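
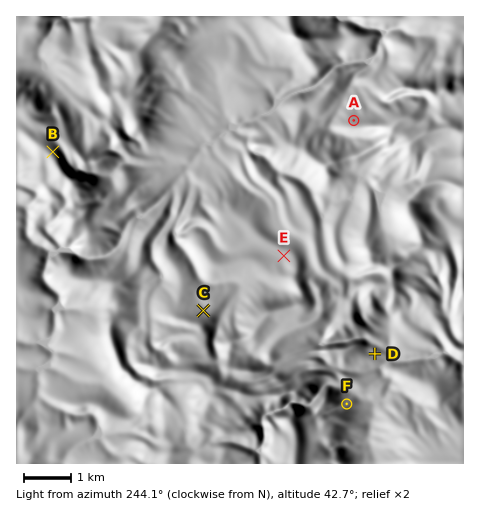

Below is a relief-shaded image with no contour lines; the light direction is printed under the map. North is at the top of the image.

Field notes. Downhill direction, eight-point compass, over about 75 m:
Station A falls N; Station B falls NE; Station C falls N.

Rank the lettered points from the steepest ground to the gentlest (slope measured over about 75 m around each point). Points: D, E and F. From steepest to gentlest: F D E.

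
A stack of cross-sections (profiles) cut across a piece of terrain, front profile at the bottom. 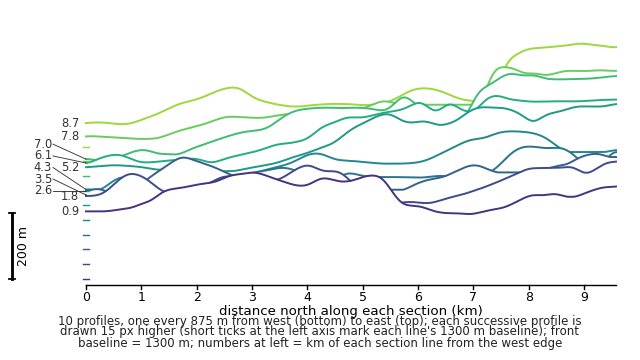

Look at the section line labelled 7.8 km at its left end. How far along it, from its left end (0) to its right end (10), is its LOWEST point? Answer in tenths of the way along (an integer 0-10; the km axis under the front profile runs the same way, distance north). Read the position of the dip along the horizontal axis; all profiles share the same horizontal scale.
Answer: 1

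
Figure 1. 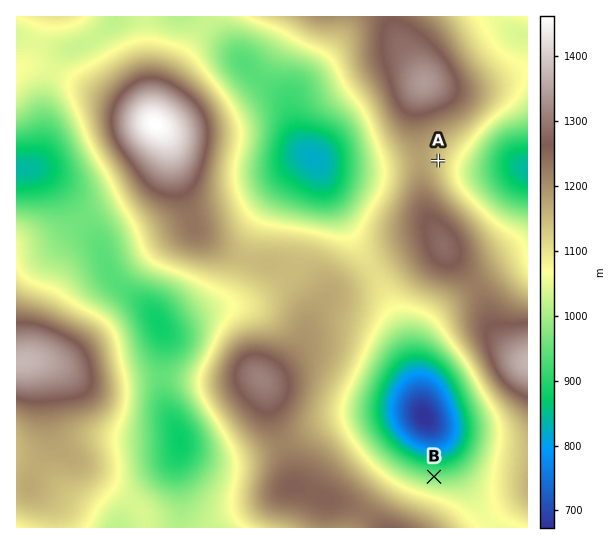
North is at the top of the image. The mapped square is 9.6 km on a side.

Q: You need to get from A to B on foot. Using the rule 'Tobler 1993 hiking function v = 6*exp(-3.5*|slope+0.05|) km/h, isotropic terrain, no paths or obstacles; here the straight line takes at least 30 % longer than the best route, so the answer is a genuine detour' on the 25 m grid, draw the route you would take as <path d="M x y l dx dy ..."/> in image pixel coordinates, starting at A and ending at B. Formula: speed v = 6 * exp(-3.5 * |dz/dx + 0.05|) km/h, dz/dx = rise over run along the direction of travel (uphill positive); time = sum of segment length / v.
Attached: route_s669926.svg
<path d="M438 161l0 18 31 62 0 41-3 5 0 12-5 11 0 29 34 70 0 20-14 29-12 12-14 7-21 0"/>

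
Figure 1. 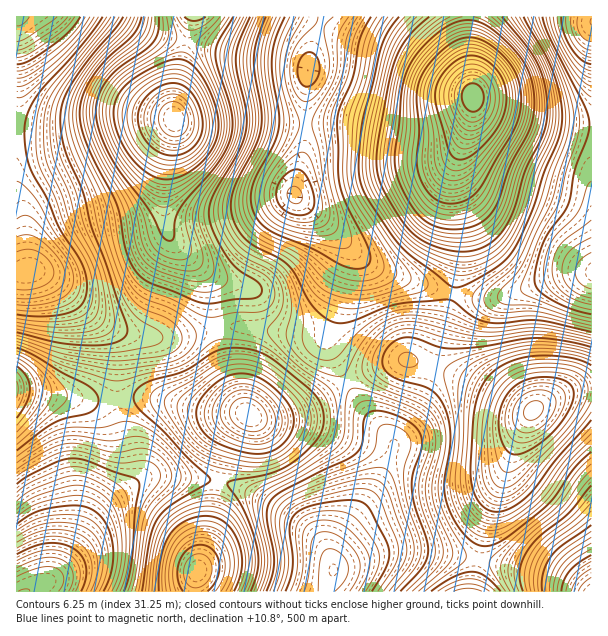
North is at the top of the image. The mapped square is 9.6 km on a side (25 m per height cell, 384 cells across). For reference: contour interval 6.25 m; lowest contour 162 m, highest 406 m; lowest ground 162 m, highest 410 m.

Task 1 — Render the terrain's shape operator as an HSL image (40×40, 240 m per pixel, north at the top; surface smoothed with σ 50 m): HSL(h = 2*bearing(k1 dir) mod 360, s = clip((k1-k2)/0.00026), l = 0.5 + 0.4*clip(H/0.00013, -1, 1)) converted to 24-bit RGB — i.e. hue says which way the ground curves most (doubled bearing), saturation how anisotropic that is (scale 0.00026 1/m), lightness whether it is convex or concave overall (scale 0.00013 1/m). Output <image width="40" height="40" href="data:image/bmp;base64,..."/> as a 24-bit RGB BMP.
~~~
<image width="40" height="40" href="data:image/bmp;base64,Qk32EgAAAAAAADYAAAAoAAAAKAAAACgAAAABABgAAAAAAMASAAATCwAAEwsAAAAAAAAAAAAAIlwnLGohIj8eEyEXGDIbM10lWGM4YTdIkCtt1FF+7b629OTX7+bc6+Tg5NnYy7/DjI+yP2i1H2KpGG6hHHSTJmZ4L1hhN11XO3NQPpBJUZlIaJFOa5NDfLItxuwO/9sF5oUAuE4Ao0cDoFAOizgXUxskJxcmHywrMmc4NV0uJzslGy0gG0UkIWEoMFY5NzhMY0R4spCh7efe7+rc7OXf6+Di7N/l4tLhr6fWX27dH0vlHUm6JkGEKzVYMzpCNk41NW0sNnwnSHcsZXYvgIYnmKAXurIDv5AAwXAAx2kAvXYSqG0pjT0wbCtCTjFKO01ISnFeR15VPU9PMlhOKXBNJ3RLKFlOJkRQP2d2hbWS3+zR7vDb7ufd69za59fW3tTYtbDTaGXWNCLUPyChRiJ0RCdZSjtRUWFMSoA+P3oyQ2IvXGMtgnoooJAdr40SwIAG2ocA6acGzq8fm301ekA4cTZLZkpcVGlkUnSGSVd5SFt4RYKGOZOBMYB0J11iIVdhK5eJYdWPu+m16O/X6eHT5tPM5tfO2s3Ds5+tfk2gXSR5VBhfVBtYVixeWE5rZ4OAZ5J5XnprU1xWYmBLhnxHpIlCsnk6zXIr6JYt7sA22cQpjXw5Z0o/bE5UbW9yYImLSVydRUqQUWiSUZSeRpaaOnKALF9xIoOHGMuhS+ycleWjyd253NK/483B582+3qyYw0hJbiJANQ8mLxAlRSQ8T0hZVYGDX6KebYybaF6PaVGDcmJ6hX1zmH9xqWRnxWRg4Jdx6rp41LBelIFUZWhiY4aEaKWlXY+qRUCcTkmVXXiaW5WgTnqPQV96N3V+I6uMCumSIvKDVtZrocZ3z8R/3LaD6Z1z91AzyQADXwYULAsUMx0jRUdDSHZfRJZwSpZ6WHmBXlGCbVCPeWeYh4KWln6aqW6dwXmT36Wd7Ma02rOippGUcZajYre6YbC8T3OvTD6DVlWLaImYYYSVUFqATFdyR4hyJL9kDM9XFq0+QJEokqYiyr0S26YJ22EAwiEAoAUAgAEDWSQjSFBGRXdgRYxkQYpXPHZOPmNWRVtpU2KKbHmlf36sjnKvomqzvYqv27a27tjT58rLx7LBk6m2bre4VJSoRU2KRERqX3aAaI+KXml/V0pyXVttVJ1XLsg7HqAzHlsePkwZdW4KloUAi20Adz0AgCAAqRsAuz0WjH9TTYtvRJGBUIZ0Un1dRXVXNnNjMYWEOZmnVZa5anG3iGG8omi8upO01L6359PJ5sXC1KuusKCbfI+AV2ZwPz1hR2BrWYR4Yn53V1FsWEdrbXN0d7JqXL5TP3xGLzouQDYjf2IZroUJlmcJczoMjDMQ0WEgzbBpkLd/U7CaQ46aUX+RYpCYV6aqOK+5JbC9Jq27OZGsSlqceEulqWKwto6Z0Laf3rue46eP3pZ+yo5snXpcXldbPkRYRnmDVoiFXGZ0U0ltUFB1cJqLhbyIfqd/XFlvQzFTWj9Xk2dRvn9TuVhHnkdUpWJjw7yazdu8rc24bKq9PH+3Q4y/aKvIcLTSU6XSM5LAM3uPNV9oOkRWV0djimB3tIl60KWC3Z125o5n549l2pFlsHxgb2VwRl1zR32YT3KQTk6HTUmKWH2edbmpjLmiiIKXc0KLUzF4VEuGg4GduJi3yYrJuYjKtK/L2OTh3+zmydffgZbTTXzUUKHWZbvVZaXIUGitUEl6SEFPMzYzKTMuN0dAYXFbpZd1x5aA2Yl7441+5aON3KuVu5KNgHeVUHCWSnelQmSgQEulSlu1bKC6fcC6gaGoh1mgfjmcW0GbUnq0c6HDjpHKspbYwbDf19zo3u3t3uztys/nlJDibnjcaJHMYZKxWFp+YjlcVyg8UCotRD80L0k6LGZRP41tcpyBrpSW0Zqp4rO76svM5svN0LDCo4m2YnCpV3a4NWa9MFfFVnXGfqXBgai3Z2indEOtdEC/ZG7Fb6rWaqvccIrWlI3Xw8Df4Onr3u3p3Ojrs7TfnIfglHTZkmrAlE2bbixbUxw4WSQyaEdBVm9aPI1+KaKSLLCcSbOohZqowavD49Hb7d7k79zo57/iz5jVk3+8f4fVO2ngJ1jiV3bShJfEf4i6XVS8Tz/LZGvVja3gibjmZJXiVnDYgorPw8zY4erl4Ovjw9LTlZHEkGXKq1HP1DnUxRytnxSIjSJ5i019fI6MZrWqRMXILL7IKru7NbWyV7K2mLe70NHS6eLm79vs8MLu6bPsyKneuLHuWmXyLULxVGHagYPKgXvEWlfIT2PPcZzVibjXeJ3PT2DDSFW5e5e1ss2/0+LO1drHtq2mmnKciEmUoDafuyOr0xLJ2BDlv0HbqYvEobvFgsnNVrbNOKbINKi8Mba8O8fEc8e4rc28zM7M2cDb5Lvq7dL059jz0cDyg2TzSi/uX0/Uh3jDjHa8b160X3CnaaOfZ5iCZm1xXVFlXGlmWKhbg8t0uNGNzbiBv3ZWjT8/ZDNEYC9MdzJqkzGhnzXTsHbbxrTawsfUmrzKYZ/FRZPFQabJOb/UPc7aZdLNlcm4rsG3r67BvrHX39Ps5dnyy5Hcq0TehCzLgUu0l2iloVyZj1J4flxSgYBAa20yT0crT0gsXHcvV7MjZsohpL8rwIgis1UZhTogWy0oTTI0UUZNS05tTFCehHm9xbfO0svTrLPFcpTCVJXHU7XQSMzdP8vhWsHSi7+7oLiqnLiwnLzCtb/Nzb7YuEF8qSqClDN+iklxiklfiTVNiikykkYmjGolZ1smS0QnWl0sbJcmZrgVYZgUdHgVhmAOm2AQilonaE9DW1ddU3ByQ4SHO4aYW5StqbK1zMbFubbEg4+9aJa5Xb64P8qwLb+1P6msc5+PmrCGjbeAc7R7e6V8oXd3eCUqfyQ6hDNIgz1LfjNHfSE9kh0ptEkksHoxfW5BXFtHaXZIirI4irkpbn8mYlkgg2wfraQrhJ9OXo2IUn2mWoiwSZe2NZWvQKe0hbWnt8Cwt6uwnYWnh4CKcJtcPZU3JGs1JVgyUXk4mbs5nco8eKk8cH4+cUw0Vy4jbjQxfj9DgT1QfSpTgh9PpyhAzmZBw5VYjX5eY2RgcoBcnrVUobNPfHtXb2VclZ5olMV7cceNR8PHPZDHW4e/YIm5Q4i1QpurZ6mLnq6BqoJwok1VoVM+rYssfYsdKUIREygLLU8OcaUMkcAPdY0eV1YiSDQfT0YtYVU+a0pDbjVJbiROgSVXsjtO0IplzKBtnHtfbWhhdIlfkLVphq17bpGmbYu+qMbOw9/RmtTERrLGNX6mTnucY32XWXWNU3p+Zn5XlYVAjlQqgzMenkMXyXYNrIoQTlYUGCwKIU8ITZsEcasNZHUdR0QfPjchSVMxUVU1TzswSyMpUSIzbjRJqFxRzp110Jx2rHZmgHxybaZxf8qIg9CxZcLbb7XottTn2+PotrzNX22wP1eGTGZ0X25qX19fWk5LaEoxdEIYZjIMYjEMkFQP1IkM1pgWkIgrPGwlHIkVLa8UVJwnXWkyS0YtR0gtT1c8R0I0PiclPyEjSTAyYVtTlZNxwKeKzZ+RuZCTmKmoks+0neTAi+bOWN/qTMjrjMbdv8DVy6XVpGDKa0CoXlCBallqYERPWCs2XxoZbh4KbywGckkOl4QWz7wd2Ls3vLxLU69EJsVHKLlKQ4JMWVVMV0ZBWllBWlddUjtXWDBVYEBbWmdrVZaKcKiZqKqhxquqxri5ts/HsOTOqujLiN3CS9THKs3JR8K7iZ6tuYLEwVfYrzjUozyyjT19bixTWhs7ZxItkg4WsjYUtIUnqL0vpcw7usxYrspsc81jONNdMqJoQWVkVUVaaFBbaWReUEuKTS+JXjSWZVenbZqzXrS/Yqq0jp6gu7GhztCxuNqwnd6jidWRcb1+T6V0NJRrL5BlSohudmKCrTusvSSrtR6JnBxhdxlKXxZDdRpOtSdV02Baz7KFsMeCkcN1nsZ7rdOHk9h9TcdiOIFtL0JWQj9fZWN1a3OFPzycPCiXSjqrcX61g6a5apasYXiLhINvv7dp1+B3xehxoOFQgtA0c6o6WJA9M4E3J3E4KVc0Oj02TCQ2ZxU6hQ06kQ04fxdBayFSejJxrVmNz6Kh4NXFz9S9psOkosact9imrtmfc7aIPWyDJjxrOVKAXIWdYHyjRzWKPi97TFWGcZaXfo2KeWN1a0lRhGlA1Mcq9Pc38P8s0vgDjLoMZJkVT4weOXokJ1gjHS4bHBoXIhEVMg8aZxQulh1FnCxjiDyCbE6HiIGYx8Oz5ODP3dnIvsa0rcqqvNuzudexjbCvOlWjIUGWMWmqUoqzU2CiWS19UzlxXGpxYYBicl9ccTlMczA1lWsz3c8l+vAx/+wp//YBrMwCY6MHP4kNLmkWIj8bFx0WGxccHhQfPCI9cjhwqUeiu1O/m1W7cmCuh5uqtcWu3tzD3dO+z8uuu9Gittygq8+ZhZ6cQVGXKU6TM3CgR26dVEGMXSmDcUaNb22Ba2xybkRndS1ajjhKt4NK1Mlb5tJf88lW+NBF6fArh9MWQpwWJWQZGjccFSEgExomGiRDKDhvOkWcZk+9mWPNpm3Rl3/Hm6e/tsa+1NDC3ca628Ws2dyZwd9+pMpgdohbSllfNVtlMm5yOFZwQS5yPymIdk6pjm+iglKSdC9/hy6BqVR4vaOIzcSV1LyT5LuV7tCk6eKltdOGWrVUO39XJ1pTF0BMETlUE0NtHVKHLlqVQFCha1G3mnHEqpbIrrHIucHGybq+3K6w6beo7c6Z6OBuxs07eH4/RVc9Ml1DJ2RRIk5aHidgICuAYUygnlyqlzmieyWOjDuYpoaZw8GvysW4zra04svF8Ofb7eze3+XfprbKX4K+LmyuFF6XCE2FDEN7G0R0LExtOVdwS2KEbnWgnJqvsK+zr6amuYyU132C8p+N+8Sc88mCzrRZiYxXUndbPYptJ4h9FFRsDi1gFShzST+Jjkmfly6ohimmiletp7Cxvc3Aw8XJ0cLR6ePi6+zf5Ovg4OTrvrrpiH7lS1viEFHeAD2vBCaKFyV9MD54O2J8PYCNVpKbiZONrZF8sXldrllGz1k/8pZs/tCq99m01MGdlKSdbbC3Ur/JJKDJCk+VBSVqDhd5MzCOZTymeynEgjfVlIfHutDRwdjVuMHSycbY5+jj5u7d4e3e4OTrsaPinn7jeWffJDnnAB+9AAyXDQipLi25Qmy5PISzSXSdh2yItVJOvU85qlU8vnRJ5LeC+erO9u3V5OLTscjMisPUarzbJYHiAiutAA93CAeaIy6yKCvLPiPnd1rns6/g1d/lxtnfrrzYx8vd5eni6PDb5+7dw8PJnnvCn2rEkG3AOzjDCBefAAh+BQalMC/LWmzBQV+4PDqYhkeXvlGByGp/uIKRtqKh39zG8vHZ8fHa6OrhxdXYmsfTa7PTHWLXABGjAgCBCgayIz7IHkvXEi3sWFjlu7rg3+PnydTfqLfYw8vb5+rh8vLZ8OvbvZOXpVuYnlyPmGuMXlCGGB1kBgxAERtbP0qDYGaLTEiDQTB6aT2StHe4zrDQy8Lcz8/j5Ofm6u3e7O7d5+jj1NbfrsDQdKbLGU/JAAuOBQCBGRKiOFKxKWKxGU2xOmDKqrPF1NjTw8vOn6zFtLzA5+TN+OzT8L2Xz1VKmD9KjFNMjmlXaVFhIx1BCw0oDxYlNklHUl1NRkdUMTRcQ1aEg6SzuczUyNDj1NXp5eXm6+3e6+3e5uXl4t7qyMTdjJjPFjXNAAZ4BQBtLCF3UWKIOGuKHlOANnGVh66Vws6ou72gm5CKsJdw6bxe/7pY/4cp2UoImU8jjnI2h3hFYEdMLh8/EA0mFBssMk1KRmFQQVpgMlhtOJqaWsufhtGvnMbEt77G6erg7fHa6u/c5efk29Hj18LdrZLLMh+0BgBQBwBBLStPWXVqQXh8IVRtMHB7XqZeuMZyu5tcn1Y6rVYa438A944A5noAy2sAroESmJwmcX83TEdELSFFFxVEHjNfNGqCQ4CUPXGYNHyhOL6zS9GNVst/ZLOHi7SO1+W+7vfU7fTX1da9vp6kyIaTvV6EYiVzEwUuDgcsLEA7QH9DPHNfI09aLWBfWYxJt7NDp1owkh0WqyMB2l4A/40B/5wK/64G4s8dm7ouW4A6OkxGIixJGzJhHlqNKIazM4i+NHW8OYW/Ub/BX8SWVrx9T653aLxvweie8PvM9PSn06tbtmMxvlAepC8YQhMmHwwnEg8kIUwqLnwoK1o0HTcyJEEyTG81iYA6hC8rkxU01QkV/2w3/7h09MyP5c6Y1tCTrr18YYxgO2FrIUpnGFp8GXyaIoumL3ydOHKWRIqeVq+eZrKGYKl0UqNlW8BNsehl+f5x/8c81mYEmkIHmkQFhi8JOA4SIhEiFBkf"/>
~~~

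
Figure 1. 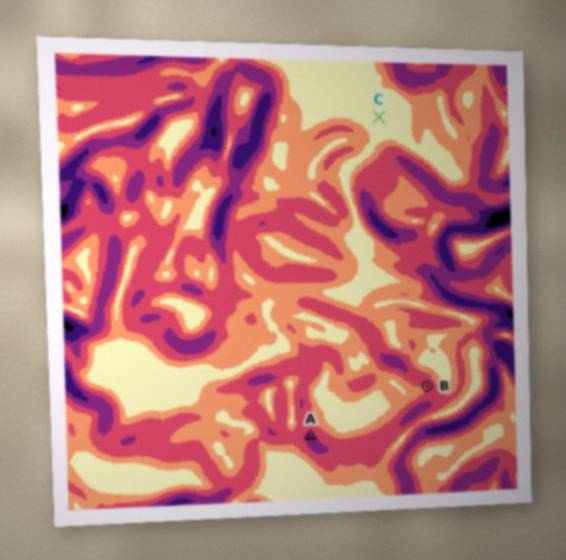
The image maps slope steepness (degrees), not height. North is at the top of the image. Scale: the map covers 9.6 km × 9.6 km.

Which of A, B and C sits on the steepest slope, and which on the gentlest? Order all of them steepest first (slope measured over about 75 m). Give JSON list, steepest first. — ["A", "B", "C"]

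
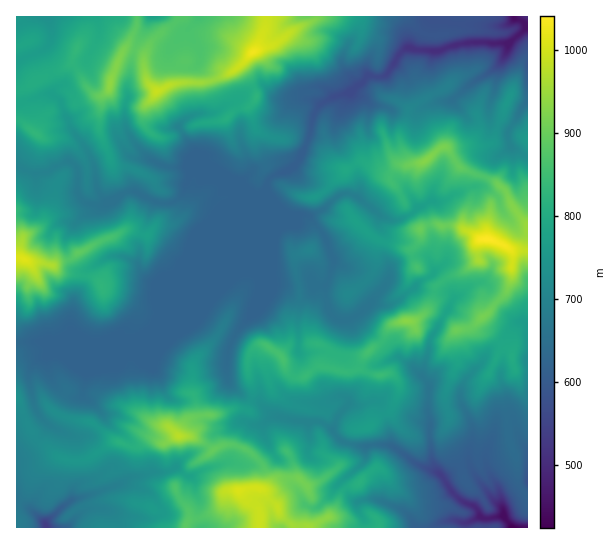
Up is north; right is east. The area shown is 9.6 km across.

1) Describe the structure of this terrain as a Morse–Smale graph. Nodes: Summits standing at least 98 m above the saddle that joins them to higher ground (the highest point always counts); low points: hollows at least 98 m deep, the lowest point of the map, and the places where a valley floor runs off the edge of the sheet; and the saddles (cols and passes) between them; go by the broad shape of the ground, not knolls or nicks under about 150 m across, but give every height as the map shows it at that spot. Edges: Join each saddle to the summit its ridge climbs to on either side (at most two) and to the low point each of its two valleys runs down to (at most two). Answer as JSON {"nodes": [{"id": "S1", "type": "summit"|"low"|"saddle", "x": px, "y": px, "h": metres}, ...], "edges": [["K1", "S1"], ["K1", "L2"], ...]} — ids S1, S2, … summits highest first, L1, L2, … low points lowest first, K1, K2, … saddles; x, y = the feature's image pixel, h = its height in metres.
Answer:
{"nodes": [
{"id": "S1", "type": "summit", "x": 486, "y": 239, "h": 1041},
{"id": "S2", "type": "summit", "x": 253, "y": 53, "h": 1029},
{"id": "S3", "type": "summit", "x": 23, "y": 259, "h": 1012},
{"id": "S4", "type": "summit", "x": 238, "y": 490, "h": 1007},
{"id": "S5", "type": "summit", "x": 178, "y": 437, "h": 977},
{"id": "L1", "type": "low", "x": 513, "y": 527, "h": 424},
{"id": "L2", "type": "low", "x": 514, "y": 18, "h": 442},
{"id": "L3", "type": "low", "x": 46, "y": 526, "h": 533},
{"id": "K1", "type": "saddle", "x": 257, "y": 458, "h": 873},
{"id": "K2", "type": "saddle", "x": 199, "y": 519, "h": 872},
{"id": "K3", "type": "saddle", "x": 413, "y": 213, "h": 766},
{"id": "K4", "type": "saddle", "x": 250, "y": 401, "h": 743},
{"id": "K5", "type": "saddle", "x": 25, "y": 415, "h": 720},
{"id": "K6", "type": "saddle", "x": 21, "y": 169, "h": 698},
{"id": "K7", "type": "saddle", "x": 271, "y": 178, "h": 620}],
"edges": [["K1", "S4"], ["K1", "S5"], ["K1", "L1"], ["K1", "L3"], ["K2", "S4"], ["K2", "L1"], ["K2", "L3"], ["K3", "S1"], ["K3", "L1"], ["K3", "L2"], ["K4", "S1"], ["K4", "S5"], ["K4", "L1"], ["K4", "L2"], ["K5", "S5"], ["K5", "L2"], ["K5", "L3"], ["K6", "S2"], ["K6", "S3"], ["K6", "L2"], ["K7", "S1"], ["K7", "S2"], ["K7", "L2"]]}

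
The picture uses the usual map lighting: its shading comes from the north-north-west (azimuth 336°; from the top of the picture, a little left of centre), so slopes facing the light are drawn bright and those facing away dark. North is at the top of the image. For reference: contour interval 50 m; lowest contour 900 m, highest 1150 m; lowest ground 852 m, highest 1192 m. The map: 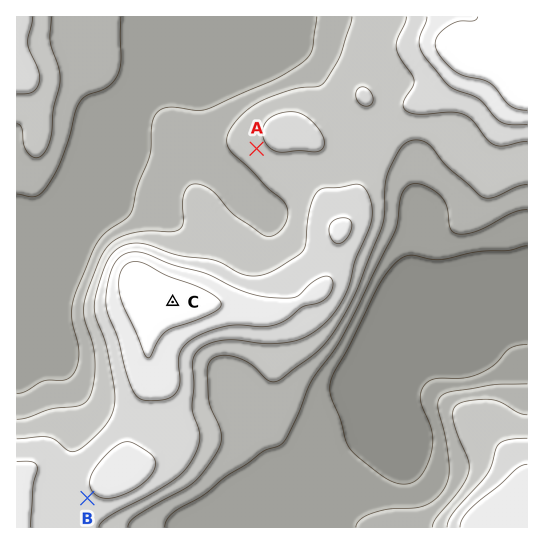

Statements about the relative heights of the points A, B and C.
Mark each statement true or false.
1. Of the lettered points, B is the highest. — false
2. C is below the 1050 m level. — false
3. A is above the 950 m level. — true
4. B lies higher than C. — false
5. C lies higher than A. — true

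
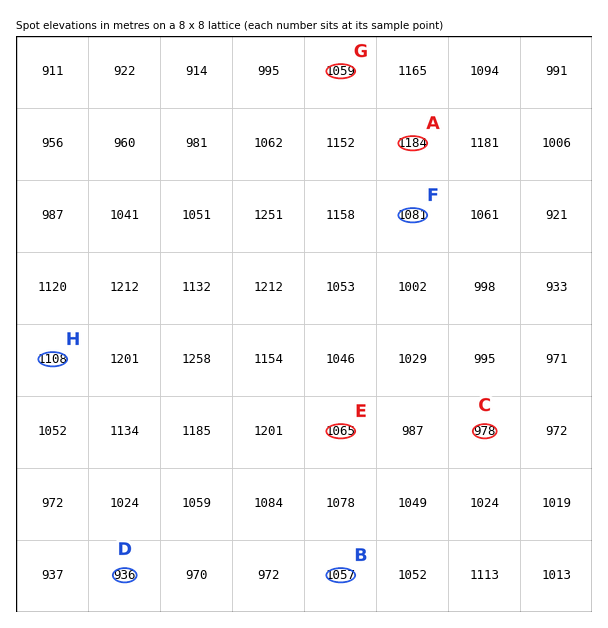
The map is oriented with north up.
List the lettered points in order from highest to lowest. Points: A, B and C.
A B C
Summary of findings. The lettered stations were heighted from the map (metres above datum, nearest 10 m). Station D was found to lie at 940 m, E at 1060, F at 1080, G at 1060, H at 1110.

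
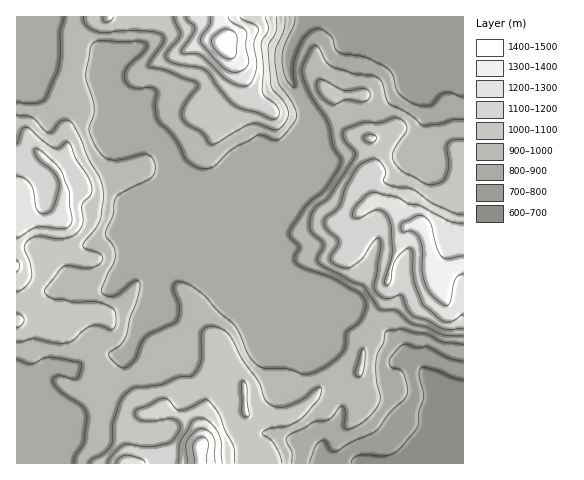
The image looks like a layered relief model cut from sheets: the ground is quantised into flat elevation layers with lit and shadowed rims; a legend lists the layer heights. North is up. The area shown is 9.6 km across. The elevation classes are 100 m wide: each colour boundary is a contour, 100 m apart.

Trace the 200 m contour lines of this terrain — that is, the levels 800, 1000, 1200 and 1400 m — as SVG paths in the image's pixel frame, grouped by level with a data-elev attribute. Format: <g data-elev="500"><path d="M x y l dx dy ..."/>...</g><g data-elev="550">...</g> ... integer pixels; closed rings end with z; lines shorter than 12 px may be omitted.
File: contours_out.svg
<g data-elev="800"><path d="M310 463l5-16 5-6 5-1 6 11 3 1 3-1 14-9 25-11 14-18 15-15 3-8-4-16-4-4-9-3-2-5 2-6 11-11 4-1 11 3 11 0 20 11 15 3"/><path d="M463 97l-16-4-7 3-9 9-10 1-9-3-14-10-5-18-5-6-23-12-26-5-4-4-4-12-12-7-5 0-5 4-9 13-7 18 2 21-1 3-1-1-5-4-3-7-3-19 3-12 9-20 1-8"/></g><g data-elev="1000"><path d="M282 463l-2-8-6-11-12-11 8-5 20-3 11-6 18-20 2-6 0-5-6 1-12 10-15 7-9 1-8-2-6-5-6-18-16-21-13-25-8-7-11-3-5 1-4 5-1 29-2 7-6 7-15 2-18 8-26 3-10 8-4 6-7 20-2 23-6 7-13 7-2 4"/><path d="M356 376l5 0 2-4 2-17-1-6-3 3-6 18z"/><path d="M17 342l17-4 21 5 12 0 6-2 10-11 9-4 7-1 14 4 2-2 1-6-1-11-10-6-10-2-19 0-22-3-9-6 1-6 17-20 6-1 21 2 7-2 5-4 1-4-2-3-16-6-2-4 13-17 4-8 3-20 0-11-4-13-10-17-8-20-10-17-4-2-5 1-4 3-5 7-4 2-5-3-11-12-6-2-10 0"/><path d="M463 140l-10 0-5 3-1 5 2 18-3 10-5 6-11 3-26-13-11-11-1-4 1-6 14-21-1-6-4-4-7-2-14 5-18 0-17 6-3 3 1 6 11 14 0 5-26 40-15 12-3 7-1 9 2 7 9 9 2 3 0 5-5 9 1 5 32 18 12 4 16 24 17 1 16 13 15 4 15 8 21 1"/><path d="M332 104l4 0 11-4 17 2 5-3 1-6-2-3-4-1-20 1-19-10-6 0-2 4 2 8 6 7z"/><path d="M83 17l1 5 3 4 12 6 44-1 14 1 6 3 1 4-1 3-13 19-1 6 17 3 31 13 0 5-8 10-6 10-1 9 5 7 16 9 6 10 4 1 36-20 9 0 19 6 4-3 6-7 1-5-1-7-5-9-9-9-2-7-3-36 8-16 0-14"/></g><g data-elev="1200"><path d="M145 463l-4-4-14-4-7 3-4 5"/><path d="M222 463l-1-21-3-9-9-11-9-4-8 3-11 19-2 7-1 16"/><path d="M17 272l2-3 1-4-3-4"/><path d="M17 238l21-11 28 1 4-3 2-5-2-16-1-12-7-19-5-7-15-14-4-3-3 1 3 8 15 14 6 10-3 19-6 10-7 3-5-3-2-4-2-15-3-7-6-7-8-2"/><path d="M463 223l-12-1-31-16-11-2-13-7-21-5-5 1-5 3-10 11-2 7 0 3 4 1 17-7 5-1 5 2 5 6 2 10 1 24-7 28 0 5 3 0 2-2 3-17 3-7 8-8 6-3 3 5 0 16 1 12 9 24 16 14 6 3 8-1 10-7"/><path d="M186 17l2 4 6 5 1 3-13 20 0 4 18 2 27 25 10 5 8 1 7-4 4-12 1-8-3-19 4-14-2-4-13-5-3-3"/></g><g data-elev="1400"><path d="M207 463l1-21-2-3-4-2-6 3-3 5 2 18"/><path d="M228 59l4-1 4-3 1-17-3-6-9-3-10 6-4 6 6 11z"/></g>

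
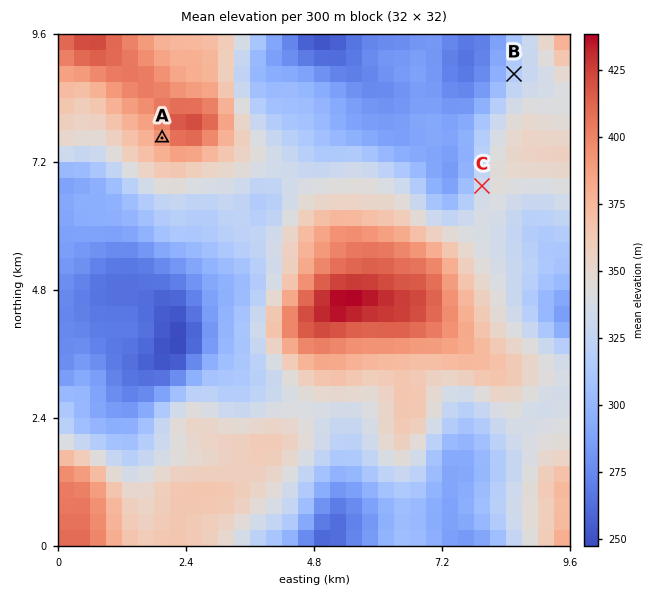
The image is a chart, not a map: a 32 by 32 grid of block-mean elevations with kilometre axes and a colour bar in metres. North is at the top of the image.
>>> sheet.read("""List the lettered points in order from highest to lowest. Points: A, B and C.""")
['A', 'C', 'B']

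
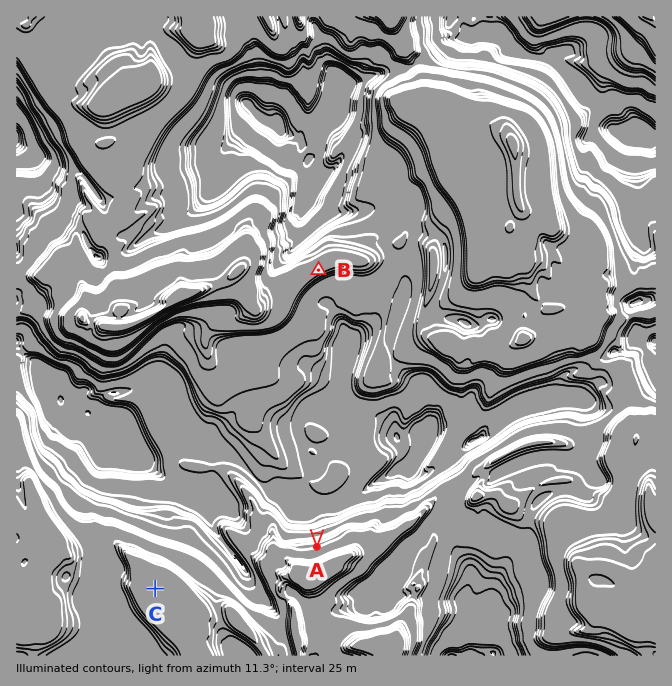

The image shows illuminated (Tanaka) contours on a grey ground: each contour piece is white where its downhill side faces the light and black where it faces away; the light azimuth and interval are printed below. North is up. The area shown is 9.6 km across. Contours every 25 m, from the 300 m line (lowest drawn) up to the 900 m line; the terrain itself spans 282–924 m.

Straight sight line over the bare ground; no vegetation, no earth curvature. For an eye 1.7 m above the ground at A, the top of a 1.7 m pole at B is in view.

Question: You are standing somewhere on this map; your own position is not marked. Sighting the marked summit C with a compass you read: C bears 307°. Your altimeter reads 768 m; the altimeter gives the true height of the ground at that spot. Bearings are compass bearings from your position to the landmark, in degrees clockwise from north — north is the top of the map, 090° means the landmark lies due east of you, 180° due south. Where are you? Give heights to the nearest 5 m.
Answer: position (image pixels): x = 214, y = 633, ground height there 770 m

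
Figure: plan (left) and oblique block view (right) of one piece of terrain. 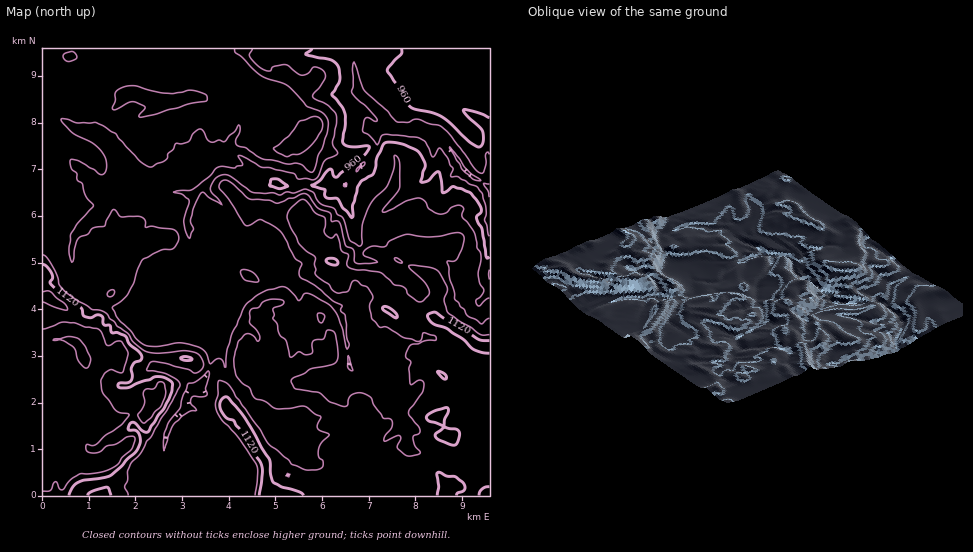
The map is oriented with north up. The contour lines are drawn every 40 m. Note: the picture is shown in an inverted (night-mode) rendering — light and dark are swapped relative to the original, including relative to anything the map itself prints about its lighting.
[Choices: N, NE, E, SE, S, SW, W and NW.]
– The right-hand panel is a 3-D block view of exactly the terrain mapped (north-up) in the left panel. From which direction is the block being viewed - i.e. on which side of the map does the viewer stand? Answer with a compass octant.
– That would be SE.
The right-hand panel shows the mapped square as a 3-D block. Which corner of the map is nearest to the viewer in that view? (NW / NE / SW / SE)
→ SE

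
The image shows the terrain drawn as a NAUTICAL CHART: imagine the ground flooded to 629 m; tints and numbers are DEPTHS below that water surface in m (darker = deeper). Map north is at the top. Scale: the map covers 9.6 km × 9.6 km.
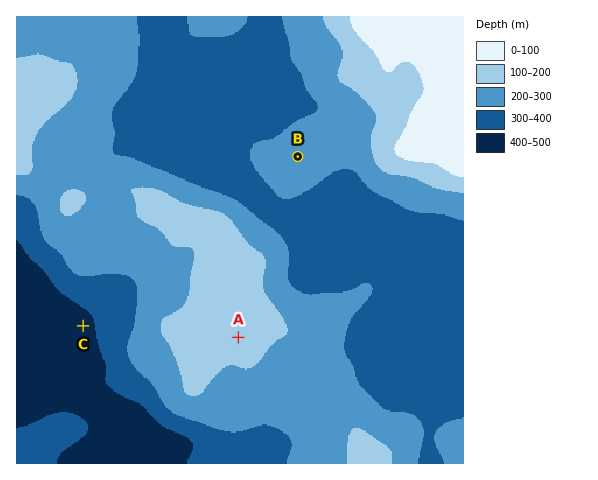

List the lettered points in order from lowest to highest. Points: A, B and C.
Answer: C B A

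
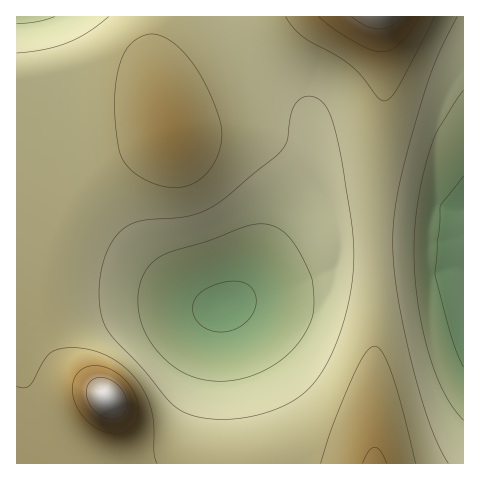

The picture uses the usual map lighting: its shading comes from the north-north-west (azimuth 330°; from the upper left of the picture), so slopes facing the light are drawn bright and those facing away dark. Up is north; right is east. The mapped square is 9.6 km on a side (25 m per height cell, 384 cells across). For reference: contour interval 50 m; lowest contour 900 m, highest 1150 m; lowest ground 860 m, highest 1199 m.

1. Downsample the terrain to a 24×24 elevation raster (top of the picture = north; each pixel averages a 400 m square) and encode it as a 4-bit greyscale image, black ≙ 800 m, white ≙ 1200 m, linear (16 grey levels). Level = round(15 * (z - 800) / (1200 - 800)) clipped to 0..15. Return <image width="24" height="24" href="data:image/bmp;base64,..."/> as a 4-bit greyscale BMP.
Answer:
<image width="24" height="24" href="data:image/bmp;base64,Qk2WAQAAAAAAAHYAAAAoAAAAGAAAABgAAAABAAQAAAAAACABAAATCwAAEwsAABAAAAAAAAAAAAAAABEREQAiIiIAMzMzAERERABVVVUAZmZmAHd3dwCIiIgAmZmZAKqqqgC7u7sAzMzMAN3d3QDu7u4A////AKqqqqmZmZmZmruph6mqu6mYiIiZmrupd5mr3bmId4iImruodpqs7rh3d3d4iaqYZZqs3JdmZmZ3iaqXZZmquXZVVVVmeJqXVJmZh2VUREVWeJmGVJmYh2VERERVZ5mGQ5mYd2VEQ0RVZ4mGQ5mYd2VERERVZ4h1Q5mYh2VVRERWZ4h1Q5mYh3ZlVVVWZ4h1Q5mYiHd2ZlVmd4h1Q5mZiIiId2Znd4h2Q5mZmZmZiHd3d4h2RJmZmZqqmId3d4iGVJmZmau6qYh3eImHVZmZmau7qYiHeImHZZmZmqu7qYiHeJmXZYiJmqu6mYiHiJmYZoiJmaqqmIiIiJqYdoiImaqpmIiImaupdnd4iZqZiIiZq7y6h2ZniJmZiIiavN3blw=="/>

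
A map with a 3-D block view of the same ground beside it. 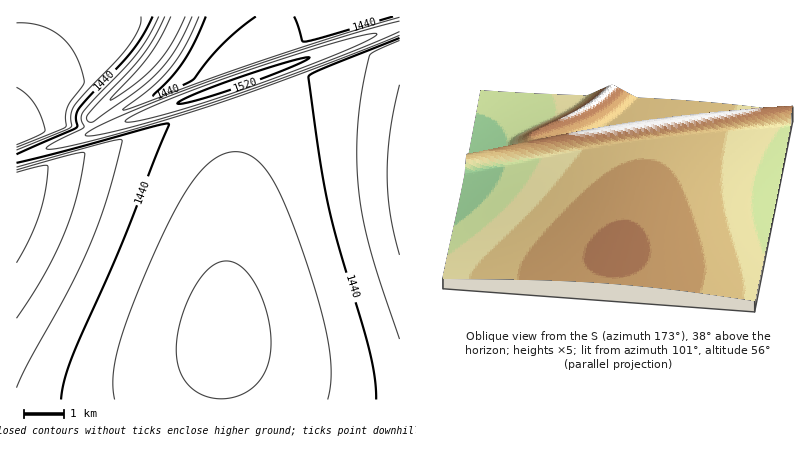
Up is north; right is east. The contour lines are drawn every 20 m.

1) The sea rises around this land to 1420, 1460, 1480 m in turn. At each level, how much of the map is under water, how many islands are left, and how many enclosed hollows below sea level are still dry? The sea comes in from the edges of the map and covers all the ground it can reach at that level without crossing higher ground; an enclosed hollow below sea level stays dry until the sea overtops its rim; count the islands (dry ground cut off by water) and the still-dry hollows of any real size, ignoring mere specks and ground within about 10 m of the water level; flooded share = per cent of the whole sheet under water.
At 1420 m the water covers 23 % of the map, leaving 0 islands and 0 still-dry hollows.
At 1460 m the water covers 65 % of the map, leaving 0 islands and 0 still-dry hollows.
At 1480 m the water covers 87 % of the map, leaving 0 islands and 0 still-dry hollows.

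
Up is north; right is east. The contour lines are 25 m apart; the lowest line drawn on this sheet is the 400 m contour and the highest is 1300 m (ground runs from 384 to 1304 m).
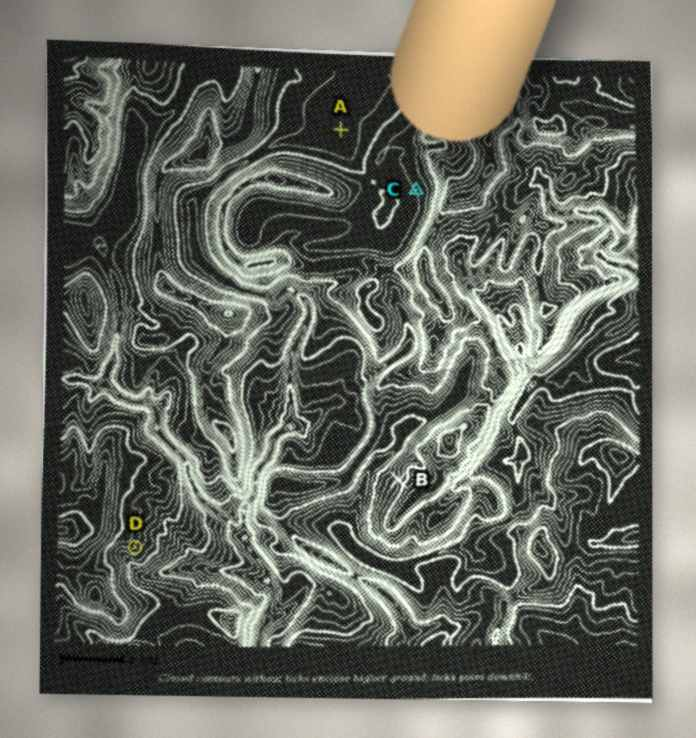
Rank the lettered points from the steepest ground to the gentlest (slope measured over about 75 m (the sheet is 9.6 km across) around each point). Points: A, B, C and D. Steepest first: B D C A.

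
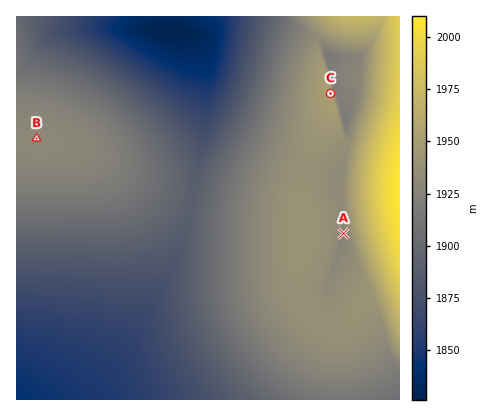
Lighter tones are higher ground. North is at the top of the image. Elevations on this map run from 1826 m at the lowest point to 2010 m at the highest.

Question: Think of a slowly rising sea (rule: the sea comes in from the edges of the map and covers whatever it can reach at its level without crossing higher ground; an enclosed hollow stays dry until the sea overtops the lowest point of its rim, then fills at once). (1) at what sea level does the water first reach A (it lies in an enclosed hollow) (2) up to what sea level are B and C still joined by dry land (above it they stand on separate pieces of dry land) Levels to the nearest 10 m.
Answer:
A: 1940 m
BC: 1890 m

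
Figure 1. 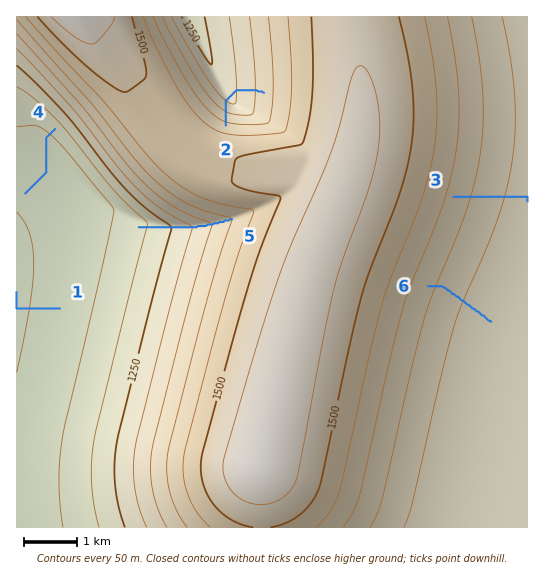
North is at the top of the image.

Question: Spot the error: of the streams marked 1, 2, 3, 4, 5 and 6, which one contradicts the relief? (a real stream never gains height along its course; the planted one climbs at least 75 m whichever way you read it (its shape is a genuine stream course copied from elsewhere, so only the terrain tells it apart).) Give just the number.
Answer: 2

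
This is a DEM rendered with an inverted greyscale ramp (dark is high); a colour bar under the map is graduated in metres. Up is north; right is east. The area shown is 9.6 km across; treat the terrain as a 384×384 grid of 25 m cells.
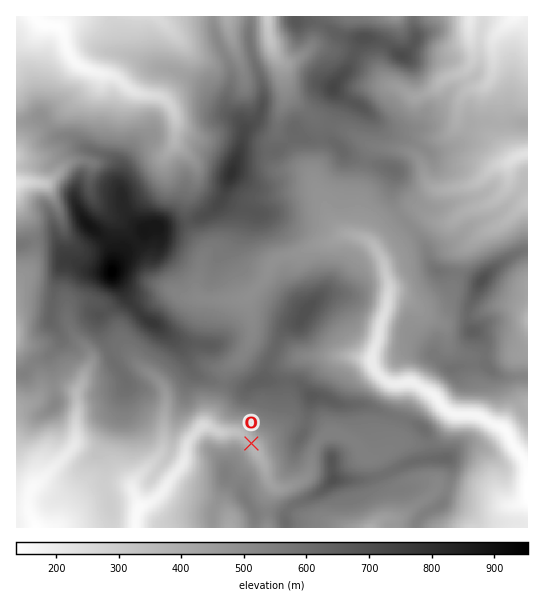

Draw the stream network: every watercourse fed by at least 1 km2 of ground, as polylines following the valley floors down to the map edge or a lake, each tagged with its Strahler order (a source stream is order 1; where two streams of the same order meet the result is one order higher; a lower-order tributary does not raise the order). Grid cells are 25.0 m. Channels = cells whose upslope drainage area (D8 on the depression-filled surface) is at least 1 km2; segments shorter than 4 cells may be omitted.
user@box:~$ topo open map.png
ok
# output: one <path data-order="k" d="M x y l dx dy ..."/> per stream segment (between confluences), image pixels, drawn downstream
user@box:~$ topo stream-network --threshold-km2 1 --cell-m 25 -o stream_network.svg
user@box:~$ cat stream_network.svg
<path data-order="1" d="M51 527l-16 0"/><path data-order="1" d="M394 518l-9 0-3 1-8 8-4 0"/><path data-order="2" d="M138 513l-3 6 0 8"/><path data-order="1" d="M509 505l9 0 8-4 1-2 0-5"/><path data-order="1" d="M365 454l-14-15-2 0-3-2-21 0-8 6-4 8-2 16-2 7-8 8-3 1-3 0-6 4-12 2-8-7 0-3-3-5 0-5-5-11-3-3-4-9-12-12-3-1-18 0-2-2-2 0-6-4-2 0-2-1-5 0-12 12-4 9 0 8-3 6 0 2-14 18-2 4-5 8-11 9-8 4-2 0 0 3-3 4"/><path data-order="1" d="M145 370l8 5 10 11 2 3 0 4 1 1 0 16-1 1 0 32-4 10-26 25-2 5 0 8 5 11 0 11"/><path data-order="2" d="M374 361l0 4 4 9 7 7 5 2 4 0 1 2 3 0 1-2 12 0 2 2 4 0 9 6 7 3 5 5 3 6 9 8 3 1 5 0 1 1 15 0 1 2 7 0 7 5 13 5 7 8 2 8 11 12 4 8 0 3 1 1 0 27"/><path data-order="1" d="M354 357l16 0 4 4"/><path data-order="1" d="M250 343l0-2 1-2 0-25-1-1-1-15 5-5 1-4"/><path data-order="1" d="M69 322l0 3 5 10 15 15 1 3 0 12-5 8-3 10-4 6 0 2-1 2 0 46-2 2 0 2-10 14-28 28-4 1 0 4-4 5 0 16 6 14 0 2"/><path data-order="1" d="M527 315l0 4"/><path data-order="1" d="M17 309l0 26"/><path data-order="1" d="M415 305l-8-7-18 0"/><path data-order="2" d="M389 298l-2 1 0 7-4 9 0 3-2 4 0 4-2 1 0 8-1 2 0 4-3 4 0 2-2 6 1 8"/><path data-order="2" d="M198 297l5 2 40 0 3-1 9-9"/><path data-order="1" d="M177 294l4 3 17 0"/><path data-order="2" d="M255 289l10-10 2-4 3-9 5-7 6-2 4 0 1-2 11-1 18-9 15-3 11-7 12 0"/><path data-order="1" d="M201 266l0 7-2 1-1 8-1 1 0 11 1 3"/><path data-order="2" d="M353 235l8 2 8 4 8 8 1 4 3 2 4 10 0 5 1 1 1 10 2 1 0 16"/><path data-order="1" d="M502 223l3-1 16-16 6-3 0-1"/><path data-order="1" d="M475 209l2-2 10-2 7-4 13-14 0-4 2-1 0-19 4-4"/><path data-order="1" d="M49 189l-6-6"/><path data-order="1" d="M315 185l0 2 4 6 6 10 1 8 4 7 16 16 5 0 2 1"/><path data-order="2" d="M43 183l-26-1"/><path data-order="1" d="M90 175l0-13-1-1-16 0-7 4-19 18-4 0"/><path data-order="2" d="M513 159l6-4 8-1"/><path data-order="1" d="M166 155l5-5 3-5 0-6 1-1 0-23-5-10-9-8-3 0-1-2-11 0-1-1-6 0-4-3-2 0-15-13-5-3-12-1-6-3-4 0-4-2-2 0-6-3-9-9-5-14 0-5-4-9-10-4-8 0-9-8"/><path data-order="1" d="M401 149l1 1 4 0 5 3 10 8 5 18 9 10 20 0 2-2 8 0 1-1 7-1 6-4 15-15 3 0 1-1 5 0 10-6"/><path data-order="1" d="M397 87l4 2 10 8 8 0 12-7 14-12 9-3 1-1 3 0 1-1 3 0 9-10 0-2 2-2 0-12-2-1 0-7-1-1 0-21"/><path data-order="1" d="M482 87l8-6 1-7 2-1 0-34 2-4 19-18 1 0"/><path data-order="1" d="M283 65l-6-7-2-4"/><path data-order="1" d="M283 62l-8-8"/><path data-order="2" d="M275 54l-1-1-1-7-3-5 0-4-1-2 0-16-2-2"/><path data-order="1" d="M229 23l0-6-2 0"/>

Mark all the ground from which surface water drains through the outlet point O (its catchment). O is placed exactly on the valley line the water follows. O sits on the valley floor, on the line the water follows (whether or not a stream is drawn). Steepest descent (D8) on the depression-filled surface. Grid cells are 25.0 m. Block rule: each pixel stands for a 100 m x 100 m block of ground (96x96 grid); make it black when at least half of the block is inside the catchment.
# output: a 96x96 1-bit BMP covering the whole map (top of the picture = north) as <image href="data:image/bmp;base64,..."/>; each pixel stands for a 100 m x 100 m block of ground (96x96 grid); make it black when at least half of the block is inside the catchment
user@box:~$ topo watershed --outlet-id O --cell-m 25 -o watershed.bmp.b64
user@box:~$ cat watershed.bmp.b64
<image width="96" height="96" href="data:image/bmp;base64,Qk2+BAAAAAAAAD4AAAAoAAAAYAAAAGAAAAABAAEAAAAAAIAEAAATCwAAEwsAAAIAAAAAAAAA////AAAAAAAAAAAAAAAAAAAAAAAAAAAAAAAAAAAAAAAAAAAAAAAAAAAAAAAAAAAAAA/gAAAAAAAAAAAAAA/4AAAAAAAAAAAAAB/+AAAAAAAAAAAAAD//gAAAAAAAAAAAAD//wAAAAAAAAAAAAH//4AAAAAAAAAAAAP///+AAAAAAAAAAAf////wAAAAAAAAAAP////8AAAAAAAAAAH/////gAAAAAAAAAD/////8AAAAAAAAAB/////8AAAAAAAAAA/////8AAAAAAAAAAf////4AAAAAAAAAAP////4AAAAAAAAAAH////wAAAAAAAAAAD////gAAAAAAAAAAD///8AAAAAAAAAAAD///gAAAAAAAAAAAD//+AAAAAAAAAAAAD/8AAAAAAAAAAAAAD/wAAAAAAAAAAAAAD+AAAAAAAAAAAAAAD8AAAAAAAAAAAAAABwAAAAAAAAAAAAAAAAAAAAAAAAAAAAAAAAAAAAAAAAAAAAAAAAAAAAAAAAAAAAAAAAAAAAAAAAAAAAAAAAAAAAAAAAAAAAAAAAAAAAAAAAAAAAAAAAAAAAAAAAAAAAAAAAAAAAAAAAAAAAAAAAAAAAAAAAAAAAAAAAAAAAAAAAAAAAAAAAAAAAAAAAAAAAAAAAAAAAAAAAAAAAAAAAAAAAAAAAAAAAAAAAAAAAAAAAAAAAAAAAAAAAAAAAAAAAAAAAAAAAAAAAAAAAAAAAAAAAAAAAAAAAAAAAAAAAAAAAAAAAAAAAAAAAAAAAAAAAAAAAAAAAAAAAAAAAAAAAAAAAAAAAAAAAAAAAAAAAAAAAAAAAAAAAAAAAAAAAAAAAAAAAAAAAAAAAAAAAAAAAAAAAAAAAAAAAAAAAAAAAAAAAAAAAAAAAAAAAAAAAAAAAAAAAAAAAAAAAAAAAAAAAAAAAAAAAAAAAAAAAAAAAAAAAAAAAAAAAAAAAAAAAAAAAAAAAAAAAAAAAAAAAAAAAAAAAAAAAAAAAAAAAAAAAAAAAAAAAAAAAAAAAAAAAAAAAAAAAAAAAAAAAAAAAAAAAAAAAAAAAAAAAAAAAAAAAAAAAAAAAAAAAAAAAAAAAAAAAAAAAAAAAAAAAAAAAAAAAAAAAAAAAAAAAAAAAAAAAAAAAAAAAAAAAAAAAAAAAAAAAAAAAAAAAAAAAAAAAAAAAAAAAAAAAAAAAAAAAAAAAAAAAAAAAAAAAAAAAAAAAAAAAAAAAAAAAAAAAAAAAAAAAAAAAAAAAAAAAAAAAAAAAAAAAAAAAAAAAAAAAAAAAAAAAAAAAAAAAAAAAAAAAAAAAAAAAAAAAAAAAAAAAAAAAAAAAAAAAAAAAAAAAAAAAAAAAAAAAAAAAAAAAAAAAAAAAAAAAAAAAAAAAAAAAAAAAAAAAAAAAAAAAAAAAAAAAAAAAAAAAAAAAAAAAAAAAAAAAAAAAAAAAAAAAAAAAAAAAAAAAAAAAAAAAAAAAAAAAAAAAAAAAAAAAAAAAAAAAAAAAAAAAAAAAAAAAAAAAAAAAAAAAAAAAAAAAAAAAAAAAAAAAAAAAAAAAAAA="/>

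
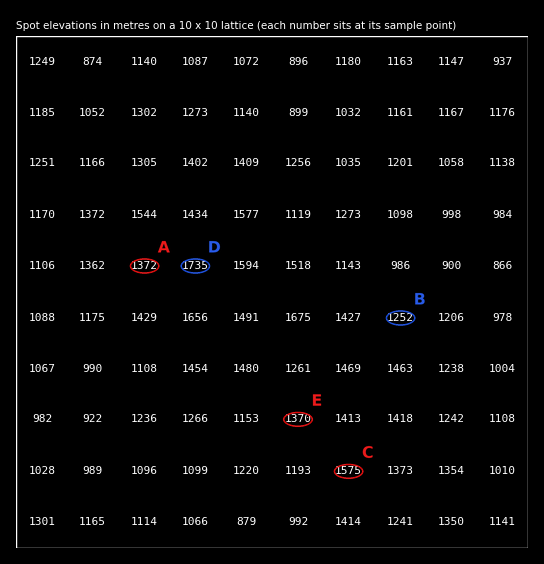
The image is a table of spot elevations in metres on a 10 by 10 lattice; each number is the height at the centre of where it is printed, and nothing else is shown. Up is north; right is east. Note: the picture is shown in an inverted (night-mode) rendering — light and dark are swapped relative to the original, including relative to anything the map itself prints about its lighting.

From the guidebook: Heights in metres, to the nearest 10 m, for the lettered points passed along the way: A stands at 1370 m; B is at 1250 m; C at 1580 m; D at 1740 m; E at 1370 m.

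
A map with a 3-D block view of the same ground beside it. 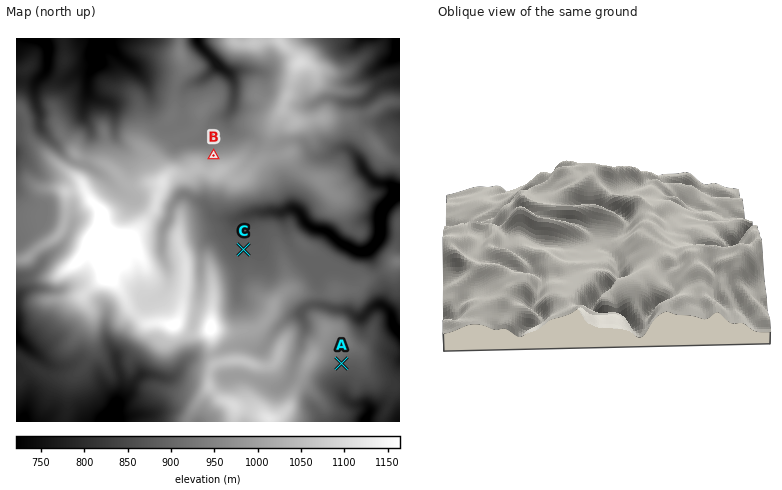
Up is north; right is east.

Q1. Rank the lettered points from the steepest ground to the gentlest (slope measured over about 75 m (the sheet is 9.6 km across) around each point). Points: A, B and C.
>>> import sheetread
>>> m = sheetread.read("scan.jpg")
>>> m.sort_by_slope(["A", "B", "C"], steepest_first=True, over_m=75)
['B', 'A', 'C']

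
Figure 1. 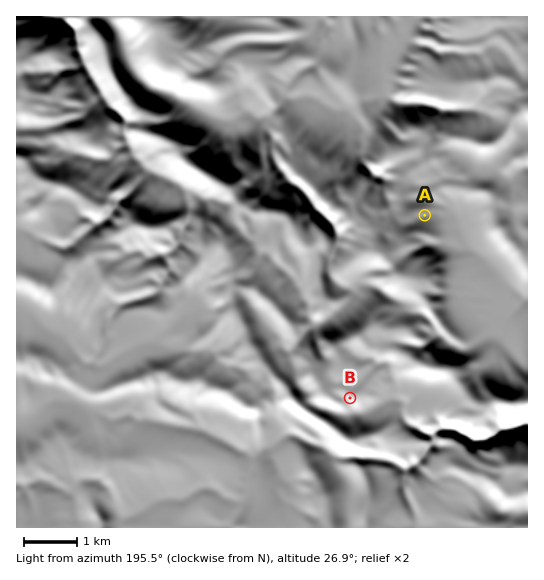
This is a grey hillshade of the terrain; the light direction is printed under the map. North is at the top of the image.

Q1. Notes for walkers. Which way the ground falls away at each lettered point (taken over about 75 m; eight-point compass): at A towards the E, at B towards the S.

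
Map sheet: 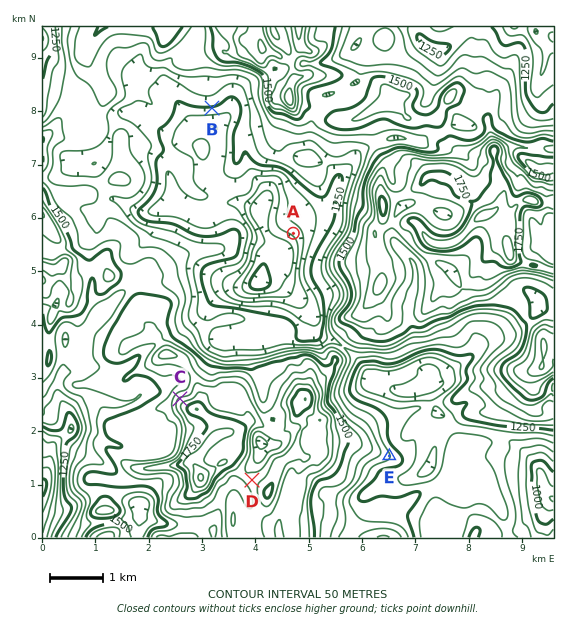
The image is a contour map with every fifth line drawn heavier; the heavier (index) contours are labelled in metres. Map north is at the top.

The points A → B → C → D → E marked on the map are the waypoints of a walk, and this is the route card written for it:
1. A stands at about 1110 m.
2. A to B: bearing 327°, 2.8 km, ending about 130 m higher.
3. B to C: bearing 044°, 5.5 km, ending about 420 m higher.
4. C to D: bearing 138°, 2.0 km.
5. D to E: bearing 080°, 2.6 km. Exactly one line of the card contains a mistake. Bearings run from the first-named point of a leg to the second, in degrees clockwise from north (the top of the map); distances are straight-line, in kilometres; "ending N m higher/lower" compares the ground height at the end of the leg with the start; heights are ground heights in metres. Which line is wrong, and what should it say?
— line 3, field bearing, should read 186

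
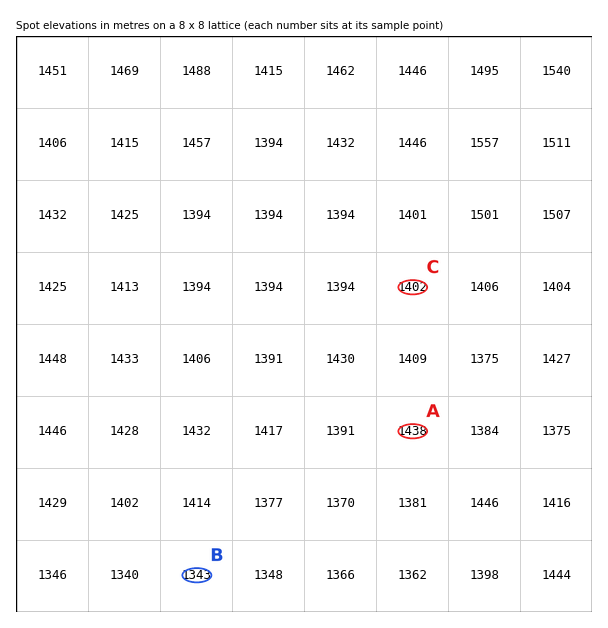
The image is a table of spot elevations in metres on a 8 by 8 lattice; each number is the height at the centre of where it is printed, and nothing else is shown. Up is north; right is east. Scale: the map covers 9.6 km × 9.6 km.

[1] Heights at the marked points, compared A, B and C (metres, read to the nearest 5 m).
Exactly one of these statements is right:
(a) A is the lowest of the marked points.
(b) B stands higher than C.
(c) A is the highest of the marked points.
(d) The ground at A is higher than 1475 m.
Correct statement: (c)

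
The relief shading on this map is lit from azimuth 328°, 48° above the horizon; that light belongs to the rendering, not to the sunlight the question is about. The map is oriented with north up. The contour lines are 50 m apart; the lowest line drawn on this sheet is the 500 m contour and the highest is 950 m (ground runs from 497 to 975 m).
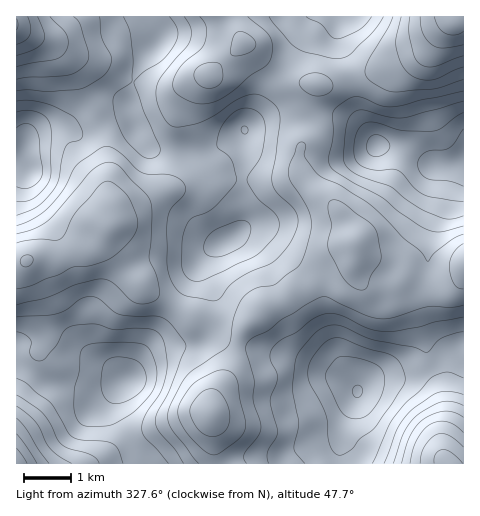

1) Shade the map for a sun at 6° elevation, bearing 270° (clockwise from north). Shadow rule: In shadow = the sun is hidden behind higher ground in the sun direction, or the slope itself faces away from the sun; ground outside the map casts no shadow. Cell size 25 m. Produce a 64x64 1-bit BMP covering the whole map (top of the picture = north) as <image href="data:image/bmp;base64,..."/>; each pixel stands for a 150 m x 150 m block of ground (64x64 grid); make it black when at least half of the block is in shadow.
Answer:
<image width="64" height="64" href="data:image/bmp;base64,Qk0+AgAAAAAAAD4AAAAoAAAAQAAAAEAAAAABAAEAAAAAAAACAAATCwAAEwsAAAIAAAAAAAAA////AAAAAAD//+AAHAAAAf//wAAeAAAB//+AAf+AAAP//gAB//AAA//8AAP//AAD//wAA///AAH//AAH///AAf/4AAf//8AB/+AAB///4ADwAAAH///gAAAAAAP//+AAABwAAf//wAAAHAAB///AAAAwAAD//wAAAAAAAHn+AAAAAAAAcPwAAAAAAABA/AAAAAAAAAD8AAAAAAAAAHgAAAAAAAAEcAAAAAAAAABgAAAAAAAAAAAAAAAAAAAAAAAAAAAAAAAAAAAAAA8AAAAAAAAAH8AAAAAAAAAf4AAAAAAAAB/gAAAAAAAAH/AAAAAAAAAP8AAAAAAAAD/4AAAQAAAAP/wAADwAAAB//gAAPgAAAP/+AAAfAAAA//wAAB+AAAD/8AAAH4AAAf/AAAA/wAAB/gAAAH/AAAHwAAAB88AAAeAAAAPx4AAB4AAAA/HgAAHgAAAP8eAAA/AAAB/4wAAD4AAAH/gAAAPgAAAf/AAAA8AAAA/8AQADgAAAB/wDAAEABwAH+AMAAAAPgAfwAwAAAA+AB8AAAAAAB4ADAAAAAAAHgAAAAAAAAAfAAAAAAAAAA8AAAAAAAAADgAAAAAAAAAAAAAAEAAEAAAAAAAAACcAAAAAAAAA94AAeAAAAAP/gAB+AAAB///AAH8AAAP//+AA/gAAA///4AD8AAAD///gAPgAAAQ=="/>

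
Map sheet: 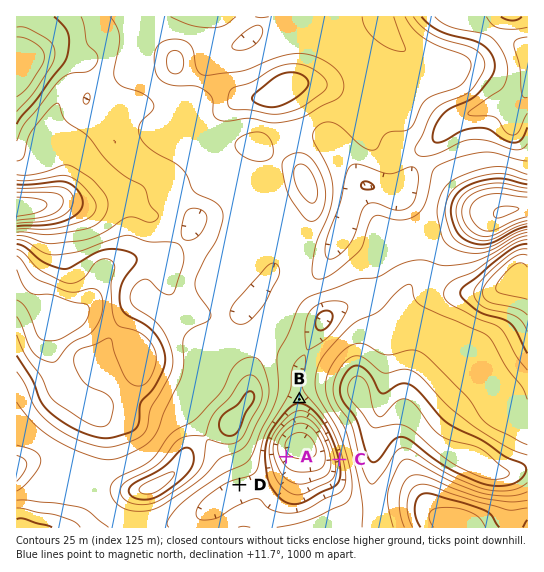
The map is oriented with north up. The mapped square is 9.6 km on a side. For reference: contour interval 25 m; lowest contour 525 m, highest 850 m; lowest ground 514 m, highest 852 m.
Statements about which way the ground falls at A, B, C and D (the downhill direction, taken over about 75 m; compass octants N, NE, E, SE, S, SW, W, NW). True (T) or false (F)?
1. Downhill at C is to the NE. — F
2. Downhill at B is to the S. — T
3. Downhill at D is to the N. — F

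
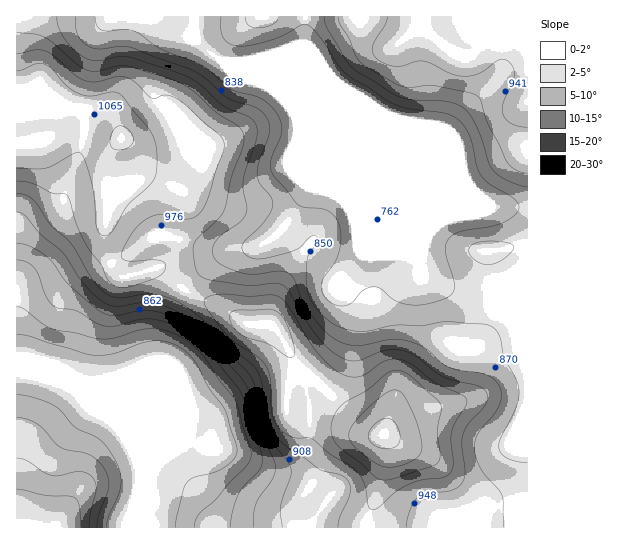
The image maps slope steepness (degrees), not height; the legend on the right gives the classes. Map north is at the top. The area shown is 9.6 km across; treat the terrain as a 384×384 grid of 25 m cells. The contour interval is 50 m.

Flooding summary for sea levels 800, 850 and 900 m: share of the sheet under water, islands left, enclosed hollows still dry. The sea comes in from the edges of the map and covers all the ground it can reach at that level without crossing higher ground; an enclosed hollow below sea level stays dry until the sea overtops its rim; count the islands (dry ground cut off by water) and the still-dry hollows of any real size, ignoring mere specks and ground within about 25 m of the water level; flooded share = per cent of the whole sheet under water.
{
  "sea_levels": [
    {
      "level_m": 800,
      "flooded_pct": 33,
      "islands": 0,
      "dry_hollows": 0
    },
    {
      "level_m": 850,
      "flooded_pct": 46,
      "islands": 0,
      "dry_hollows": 0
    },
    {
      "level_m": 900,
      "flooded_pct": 57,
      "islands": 0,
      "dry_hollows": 0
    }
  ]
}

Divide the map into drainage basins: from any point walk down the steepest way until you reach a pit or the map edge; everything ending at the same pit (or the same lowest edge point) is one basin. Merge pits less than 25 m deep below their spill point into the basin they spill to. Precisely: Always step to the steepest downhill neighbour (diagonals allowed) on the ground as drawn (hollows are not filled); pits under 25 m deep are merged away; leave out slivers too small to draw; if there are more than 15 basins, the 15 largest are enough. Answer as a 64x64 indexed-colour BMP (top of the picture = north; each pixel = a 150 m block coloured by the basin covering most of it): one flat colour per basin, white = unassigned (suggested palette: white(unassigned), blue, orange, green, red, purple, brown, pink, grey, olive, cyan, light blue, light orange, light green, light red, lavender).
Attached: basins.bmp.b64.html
<image width="64" height="64" href="data:image/bmp;base64,Qk12CAAAAAAAAHYAAAAoAAAAQAAAAEAAAAABAAQAAAAAAAAIAAATCwAAEwsAABAAAAAAAAAA////ALR3HwAOf/8ALKAsACgn1gC9Z5QAS1aMAMJ34wB/f38AIr28AM++FwDox64AeLv/AIrfmACWmP8A1bDFACIiIiIiIiIiIiIiIiIiIiIiIiIiIiIRERERERERERERIiIiIiIiIiIiIiIiIiIiIiIiIiIiIhEREREREREREREiIiIiIiIiIiIiIiIiIiIiIiIiIiIiERERERERERERESIiIiIiIiIiIiIiIiIiIiIiIiIiIiIhERERERERERERIiIiIiIiIiIiIiIiIiIiIiIiIiIiIiEREREREREREREiIiIiIiIiIiIiIiIiIiIiIiIiIiIiIRERERERERERESIiIiIiIiIiIiIiIiIiIiIiIiIiIiIiERERERERERERIiIiIiIiIiIiIiIiIiIiIiIiIiIiIiIREREREREREREiIiIiIiIiIiIiIiIiIiIiIiIiIiIiIhERERERERERESIiIiIiIiIiIiIiIiIiIiIiIiIiIiIiERERERERERERIiIiIiIiIiIiIiIiIiIiIiIiIiIiIiIREREREREREREiIiIiIiIiIiIiIiIiIiIiIiIiIiIiIhERERERERERESIiIiIiIiIiIiIiIiIiIiIiIiIiIiIRERERERERERERIiIiIiIiIiIiIiIiIiIiIiIiIiIiIREREREREREREREiIiIiIiIiIiIiIiIiIiIiIiIiIiERERERERERERERESIiIiIiIiIiIiIiIiIiIiIiIiIiERERERERERERERERIiIiIiIiIiIiIiIiIiIiIiIiIiIREREREREREREREREiIiIiIiIiIiIiIiIiIiIiIiIiIRERERERERERERERESIiIiIiIiIiIiIiIiIiIiIiIiERERERERERERERERERIiIiIiIiIiIiIiIiIiIiIiIiEREREREREREREREREREiIiIiIiIiIiIiIiIiIiIiIiERERERERERERERERERESIiIiIiIiIiIiIiIiIiIiIiIRERERERERERERERERERIiIiIiIiIiIiIiIiIiIiIiIREREREREREREREREREREiIiIiIiIiIiIiIiIiIiIiIRERERERERERERERERERESIiIiIiIiIiIiIiIiIiIiIhERERERERERERERERERERIiIiIiIiIiIiIiIiIiIhEREREREREREREREREREREREiIiIiIiIiIiIiIiIiIRERERERERERERERERERERERESIiIiIiIiIiIiIiIiIRERERERERERERERERERERERERIiIiIiIiIiIiIiIiEREREREREREREREREREREREREREiIiIiIiIiIiIiIhERERERERERERERERERERERERERESIiIiIiIiIiIiIRERERERERERERERERERERERERERERIiIiIiIiISIiIREREREREREREREREREREREREREREREiIiIiIiIRERERERERERERERERERERERERERERERERESIiIiIiIhERERERERERERERERERERERERERERERERERIiIiIiIhEREREREREREREREREREREREREREREREREREiIiIiIiERERERERERERERERERERERERERERERERERESIiIiIiIRERERERERERERERERERERERERERERERERERIiIiIiIhEREREREREREREREREREREREREREREREREREiIiIiIiERERERERERERERERERERERERERERERERERESIiIiIiIRERERERERERERERERERERERERERERERERERIiIiIiIhEREREREREREREREREREREREREREREREREREiIiIiIiERERERERERERERERERERERERERERERERERESIiIiIiIRERERERERERERERERERERERERERERERERERIiIiIiIhERERIiIREREREREREREREREREREREREREREiIiIiIiERESIiIhERERERERERERERERERERERERERESIiIiIiIhESIiIiIRERERERERERERERERERERERERERIiIiIiIiERIiIiIhEREREREREREREREREREREREREREiIiIiIiIRIiIiIiERERERERERERERERERERERERERERERIiIiIiERESIiIREREREREREREREREREREREREREREREiIiIiIRERERERERERERERERERERERERERERERERERERIiIiIRERERERERERERERERERERERERERERERERERERESIiIhERERERERERERERERERERERERERERERERERERERERERERERERERERERERERERERERERERERERERERERERERERERERERERERERERERERERERERERERERERERERERERERERERERERERERERERERERERERERERERERERERERERERERERERERERERERERERERERERERERERERERERERERERERERERERERERERERERERERERERERERERERERERERERERERERERERERERERERERERERERERERERERERERERERERERERERERERERERERERERERERERERERERERERERERERERERERERERERERERERERERERERERERERERERERERERERERERERERERERERERERERERERERERERERERERERERERERERERERERERERERERERERERERERERERERERERERERERERERERERERERERERERERERERERERERERERERERERERERERERERERERERERERERERERERERERERERER"/>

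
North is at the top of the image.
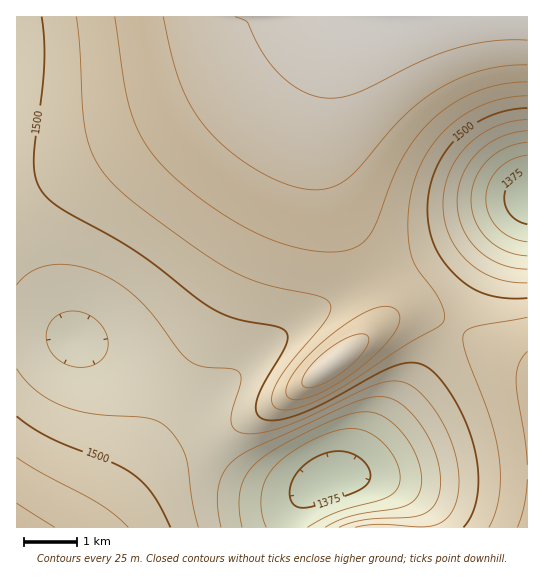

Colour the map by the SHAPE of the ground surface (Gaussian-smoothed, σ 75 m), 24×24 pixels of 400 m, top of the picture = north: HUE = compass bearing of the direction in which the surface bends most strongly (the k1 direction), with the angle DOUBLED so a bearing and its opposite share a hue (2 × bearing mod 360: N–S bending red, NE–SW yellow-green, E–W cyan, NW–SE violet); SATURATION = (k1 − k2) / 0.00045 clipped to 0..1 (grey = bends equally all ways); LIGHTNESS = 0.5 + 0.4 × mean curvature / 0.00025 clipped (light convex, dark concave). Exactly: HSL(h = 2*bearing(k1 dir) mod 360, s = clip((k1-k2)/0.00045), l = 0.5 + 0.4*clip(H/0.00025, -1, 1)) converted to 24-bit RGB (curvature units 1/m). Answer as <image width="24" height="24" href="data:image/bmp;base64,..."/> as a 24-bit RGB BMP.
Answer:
<image width="24" height="24" href="data:image/bmp;base64,Qk32BgAAAAAAADYAAAAoAAAAGAAAABgAAAABABgAAAAAAMAGAAATCwAAEwsAAAAAAAAAAAAAfoGEfoCDgH+Dg4CChYB/iIF+jIN7joR4joV0iYRxfH5wZHdxR3lwKYFbF5IsRaQQmpwPiEIOfRkVgC04h0tOjGthj3psjX9zfYGEfX+Df36DhH+DhX6AiX18jHx6kHt1k3tujn5pg39mbndlWHNgQ3ROO3YwVXUkcW0gcVAldks1fVxNhXNgi4NqjohwjIh1fICEfH6Df32DhH2EhnyAiXt9jHl6kXR5mmtynmVfkXdWeX5RXXNRVW9SWG5PYm5Kbm5JcWlQdnBbfX1lgYVrhYtviI1ziYx2e4CDe3yDfnuDhHuEhnqAiXl8ind6jHR+mGuJsV6IvE5en3RBYno1QW43Sm1LXG1dZm9laXNobHlrcYFud4dwfYxzgY12g4t4eYCCeXuBfHmCg3iDhnd/iXZ7i3V4h3V5gm+HmV2m1ly+6GCWx247SHsmH2ckO3BLW3ZraXt3boB4cIV2cop0d4x1fIx4f4t6eICAd3p/enaAgnWBhXR9iXR4jHN1inNzfXR7XWqEbUu283vz/7nl33iILokuFGkxL3hTV4Jza4Z9cYl+dIx8d458eo19fIt/dX57dHl8d3N9gHJ9hHF4iHF0i3JyjXNyhXd0ZXt1QICCPWOx76L3/8zz9r/qO62iF3xbMIVpWYx+bY+EdJCFeJCGe4+HfY2Jc3xzcXh2c254fWx1gW5whnFwiXRxjHZyi3Z0gnxzVX1pKHtcMZiD5p7k/8zz/s3+RGXQJZWXPpSIYJaLcZWOd5WQepSUfI6SfHtwc3VqbGNleWpnf3Ntg3dwhnlyiXp0i3l1iXh3foB0T39gIHc+IoY0y4lv/srq+an7YVLQPoenUZ+faJ2Zc5ycdpSbeIuZfnBuemhrcGZwcXZsfHxwgH5zhH51hn53iH14iXt5h3p7eoB3V4FiK343LIUhubhB3XqZ2nzVcmS5WIypYqGkbJ+icZWhcoifgm94f218dW57c3d5dnt1fH93goJ4hIF5hYB7hn58h31+hX6Be4F/ZoRtRodITIw3jqBJrndsp32ldIOhZ5ylZ6ClaZWjaoOghXGBgnGDenKBdXV+eH1+en97foF7gYJ8g4J9hIF+hX9/hYCChICEf4OEdId5Yo1jY5RWeZpeh5Z1fJWKbp6aZKGgYZSeYn6YiHOIg3OHfnSEeneCenuBfICAfYF/f4J+gYJ/g4OAg4GBg4GCg4KEgoOEgIeDe4x+cZNybZppbZ1oa5xuaJt8YZaGXY2MXXWEiXSKhXWJgXaHfXiFe3uDfX6CfoKCf4KBgIKAgYOBgoKBgoKCgoODgoWDgYiBgIx/fpN6epl0c51sap1lYJVjXIhoWXlsV2psiXWLhnaKg3iIgHqHfnyFfn2Ef4GDgIKDgIOCgYOCgYOCgoOCgoOCg4WChIiAho1+h5N7hpl1g5tueplkbo1eYHxYVGlTUFpSiXaLh3eKhXmJg3uHgX2GgH6Ff4CEgIKDgYODgYODgYOCgYOCgoSChIWBh4mAi45+j5N6k5h1lJptj5ZkgoldcHVXX2JQUlNLiXeKiHiKh3qJhXyHg32Ggn+FgYCEgYGDgYKDgYODgYODgYOCgoOBhYWBiYiAjYx+k496mJF1mo9ulodliXled2dYZFhSVlBOiXiIiHmIiHuIhn2HhX6GhH+Fg4GEgoGDgYKDgYKDgYODgoOCg4OChYSBiIWAjYd+kod6l4V2moBvmXRnj2ZhgFxgcVhiZFZkh3iFh3qFh3uFhn2FhX+EhYCEhIGEg4GDgoKDgoKCgoKCgoKCg4KChIOBh4OAi4J+kIF7lnx3mnRym2twl2V0jmB6g16AbVx7hXmBhXqChXyChX2ChX+ChICChIGCg4GCg4KCgoKCgoKCgoKCgoKBg4KBhoGAiX9/jnx8lHl8mHV9m3CCnGuJmmWTimOVc2GQgnp+g3t+hHx/hH5/hH9/hICAhIGAg4KBg4KBgoKBgoKBgoKBgoGBg4GBhYCBh3+AjH2BkHuClXiGmnSNnHGWmG2diWqdd2idgXp7gnt7g318hH99hIB+hIF/hIKAhIKAg4KBg4KBgoKBgoKBgoGBgoGBg4CBhn+CiX6DjXyGkXqKlXiRmHWZkXOch3GeenCff3x6gX57gn98g4F9hIJ+hIN/hIN/hIOAg4OAg4OAgoKBgoKBgYGBgoGBgoCBhICChn+DiX6GjHyKkHuQj3mUi3eXhHaZfHWaf356gYB7goJ8g4N9hIR9hIR+hIR/hIR/hX93iHVVhHg1fIIwc4VHeoRsg311hXlnhnpXh4BSh4Zbh4ZthXqIhHuOgXqSfXmT"/>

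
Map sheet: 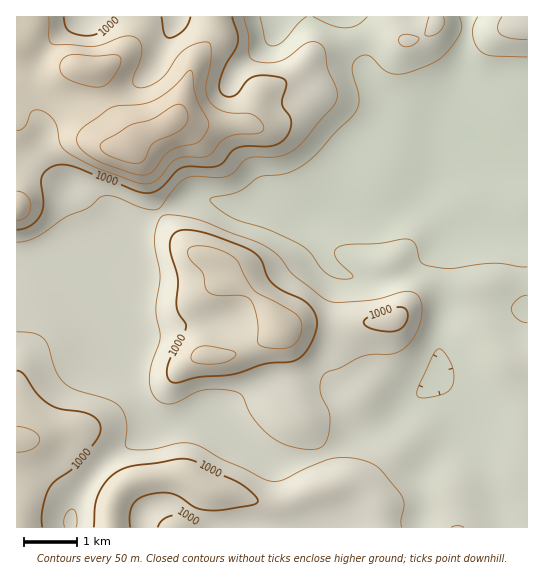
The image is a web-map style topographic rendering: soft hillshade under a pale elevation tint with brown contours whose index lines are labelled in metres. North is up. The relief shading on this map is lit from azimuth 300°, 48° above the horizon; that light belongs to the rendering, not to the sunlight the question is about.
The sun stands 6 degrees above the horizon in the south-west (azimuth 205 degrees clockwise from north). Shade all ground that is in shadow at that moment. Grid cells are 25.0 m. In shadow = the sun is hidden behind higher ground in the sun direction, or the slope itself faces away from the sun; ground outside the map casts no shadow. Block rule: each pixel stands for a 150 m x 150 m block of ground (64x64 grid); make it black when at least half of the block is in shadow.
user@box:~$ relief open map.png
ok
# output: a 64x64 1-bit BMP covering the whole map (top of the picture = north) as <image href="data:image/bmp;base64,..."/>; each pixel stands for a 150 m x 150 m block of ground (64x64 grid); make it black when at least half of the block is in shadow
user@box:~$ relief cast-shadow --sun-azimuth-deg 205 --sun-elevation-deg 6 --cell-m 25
<image width="64" height="64" href="data:image/bmp;base64,Qk0+AgAAAAAAAD4AAAAoAAAAQAAAAEAAAAABAAEAAAAAAAACAAATCwAAEwsAAAIAAAAAAAAA////AAAAAAAAAAAAAAAAAAAAAAAAAAAAAAAAAAAAAAAAAAAAAAAAAAAAAAeAAAAAAAAAf4AAAAAAAAH/hAAAAAAP//8AIAAAAAf//gAwAAAAA//8AAAAAAAB//gAAAAAAAD/8AAAAAAAAD/AAAAAAAAAAAAAAAAAA/AAAAAAAAAP8AAAAAAAAA/wAAAAAAAAB+AAAAAAAAAAAAAAAAAAAAAAAAAAAAAAAAAAAAAAAAAAAAAAAAAAAAAAAMAAAAAAAAAB4AAAAAAAAAHAAAAAAAAAAAAAAAAAAAAAADwAAAAAAAAA///AAAAAAAH//+AAAAAAA///4AAAAAAD///gAAAAAAP/gfAAAAAAA/8AcAAAAAAP/wAAAAAAAD//AAAAAAAD//4AAAAAAAf//gAAAAAAD//8AAAAAAAf/+AAAAAAAA//wAAAAEAAD//AAAAA4AAH/4AAAADgAAH/AAAAAOAAAAAAAAAAYAAAAAAAAAAAAAAAAAAAAAAAAAAAAAAAAAAAAAAAAAAAAAAAAAAAAAAAAAAAAAAAAAAAAAAAAAAAAwHzAAAAAAAHx/gAAAAAAAfH+AAAAAAAA+fwAAAAAAAD4/AAgAAAAAHh84CAAAAAAEDnwAAAAAHwAAfAAAAAB/gCB+AAAAAH/gID5gAAAAf/AB3nAAAAA/8APOcAAAAD/gA8AwAAAA=="/>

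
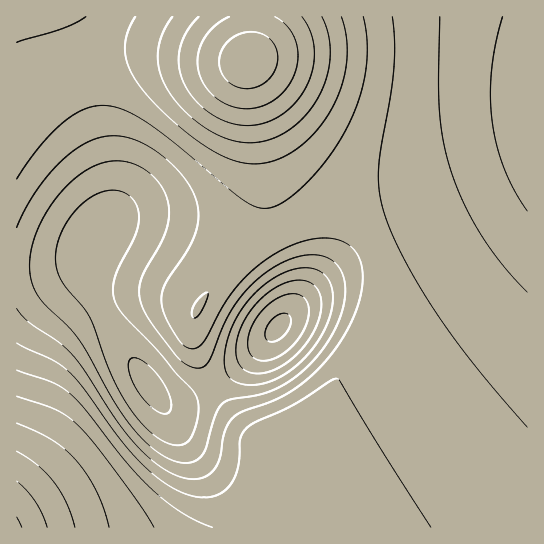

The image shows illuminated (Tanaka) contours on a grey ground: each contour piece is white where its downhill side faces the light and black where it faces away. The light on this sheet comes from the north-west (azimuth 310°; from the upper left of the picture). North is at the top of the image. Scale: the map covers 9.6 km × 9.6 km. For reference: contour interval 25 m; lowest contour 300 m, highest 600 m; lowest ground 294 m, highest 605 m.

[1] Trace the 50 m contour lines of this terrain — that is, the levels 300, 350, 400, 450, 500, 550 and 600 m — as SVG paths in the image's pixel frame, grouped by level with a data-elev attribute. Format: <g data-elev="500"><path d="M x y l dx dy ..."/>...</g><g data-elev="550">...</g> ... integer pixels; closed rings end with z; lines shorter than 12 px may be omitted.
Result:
<g data-elev="300"><path d="M269 341l-3-2-1-5 5-12 9-8 6-1 4 2 2 7-5 11-9 8z"/></g><g data-elev="350"><path d="M161 413l-15-11-12-17-6-18 1-5 2-4 7 0 9 6 11 11 8 12 4 11 1 9-4 6z"/><path d="M251 373l-6-3-5-4-3-7-1-8 3-18 10-20 16-18 17-11 17-4 7 1 7 3 7 10 1 13-3 16-10 18-13 15-14 11-16 6z"/></g><g data-elev="400"><path d="M178 462l-11-4-12-8-23-23-18-26-34-60-11-14-27-26-7-10-4-10-1-16 2-18 6-18 9-18 12-17 15-15 15-10 16-7 17-1 17 5 16 12 10 16 4 16-2 16-6 16-19 35-3 10 0 10 5 13 9 16 24 30 12 10 10 2 8-5 18-41 12-20 18-21 23-16 23-9 10-1 10 1 8 2 7 5 5 7 3 9 1 18-5 21-11 21-16 22-18 16-18 11-16 6-30 5-8 4-7 11-10 33-4 8-5 5-6 2z"/><path d="M527 292l-25-27-21-30-17-32-13-33-8-29-4-30 0-32 1-62"/></g><g data-elev="450"><path d="M431 527l-93-148-7 1-36 24-40 18-8 5-7 11-2 28-7 17-6 7-7 5-9 2-10 0-10-2-12-5-24-16-29-29-39-55-15-17-16-12-37-18"/><path d="M194 318l4-2 4-6 5-12 0-6-6 4-7 9-2 8z"/><path d="M17 179l24-34 24-24 21-12 11-3 10 0 20 5 24 14 29 22 53 45 16 11 14 5 15-3 20-14 21-22 18-24 15-27 9-27 5-25 1-25-4-24"/></g><g data-elev="500"><path d="M154 527l-13-21-28-39-20-26-15-16-11-9-11-6-39-14"/><path d="M172 17l-10 17-4 19 2 18 8 19 17 21 21 17 23 11 21 4 19-3 18-9 17-14 14-19 8-20 4-21-1-22-7-18"/></g><g data-elev="550"><path d="M75 527l-8-24-13-21-16-16-21-15"/><path d="M229 17l-14 9-11 13-6 15 0 15 5 14 12 14 15 9 16 3 16-3 15-8 11-12 7-15 3-16-3-16-8-13-12-9"/></g>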